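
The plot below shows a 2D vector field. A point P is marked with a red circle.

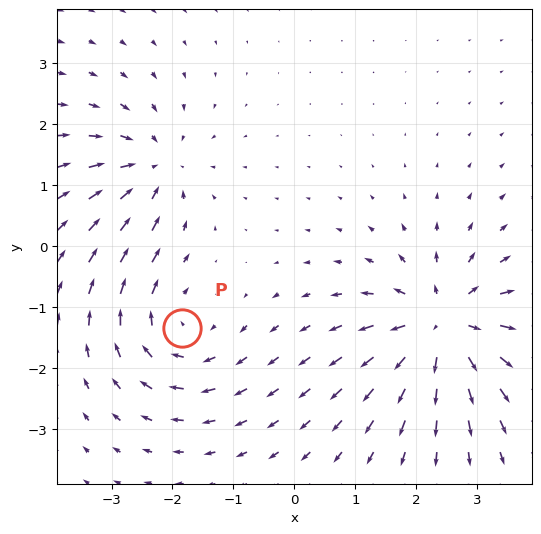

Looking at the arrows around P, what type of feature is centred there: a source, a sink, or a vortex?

vortex

At P (-1.9, -1.3) the arrows circulate clockwise. Divergence ≈0, curl about -3 — near-zero divergence with nonzero curl is a vortex.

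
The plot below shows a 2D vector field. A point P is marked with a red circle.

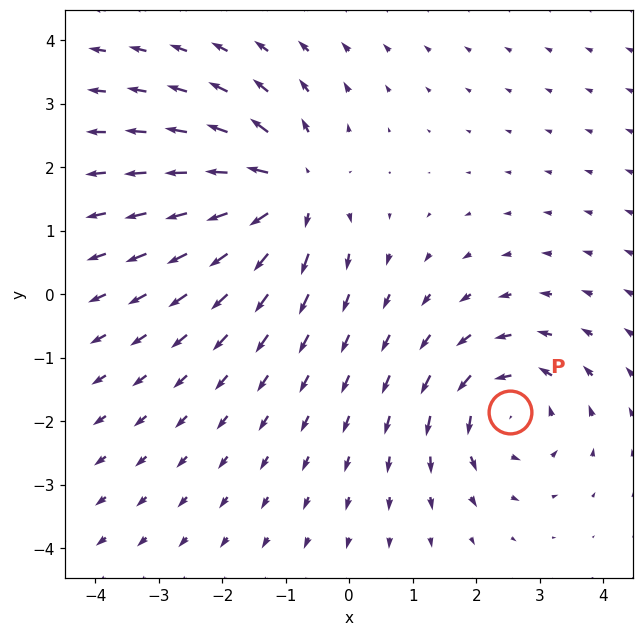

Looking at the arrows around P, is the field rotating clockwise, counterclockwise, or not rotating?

Near P at (2.5, -1.8) the arrows circulate counterclockwise. The curl (z-component) there is about +4; positive curl means counterclockwise rotation.

counterclockwise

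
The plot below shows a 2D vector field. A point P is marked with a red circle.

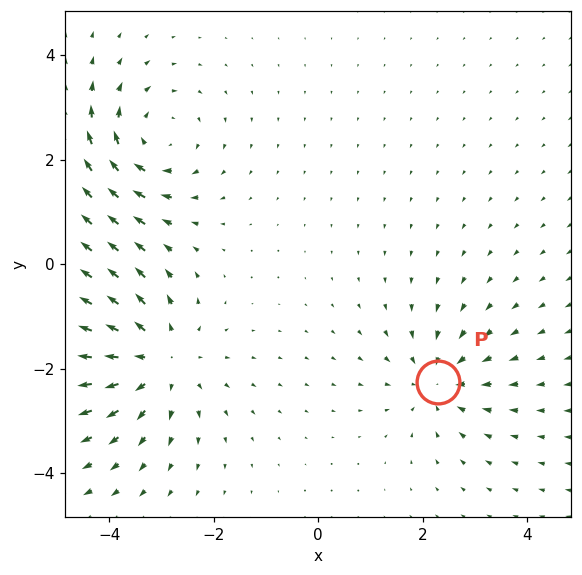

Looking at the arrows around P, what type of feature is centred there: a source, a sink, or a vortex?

At P (2.3, -2.2) the arrows converge inward. Divergence about -3, curl ≈0 — negative divergence with near-zero curl is a sink.

sink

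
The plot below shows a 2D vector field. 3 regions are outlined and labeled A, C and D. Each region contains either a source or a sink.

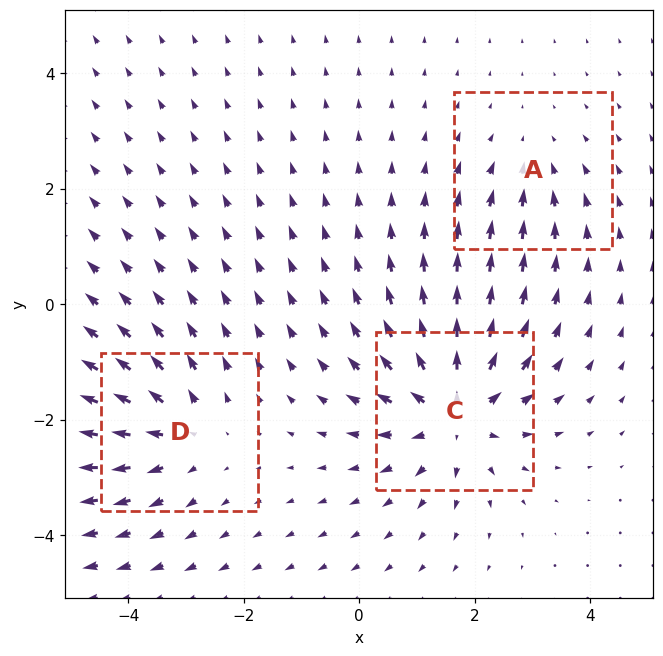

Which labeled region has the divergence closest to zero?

A

Divergence at each region's feature centre — A: about -2, C: about +5, D: about +3. Region A is closest to zero.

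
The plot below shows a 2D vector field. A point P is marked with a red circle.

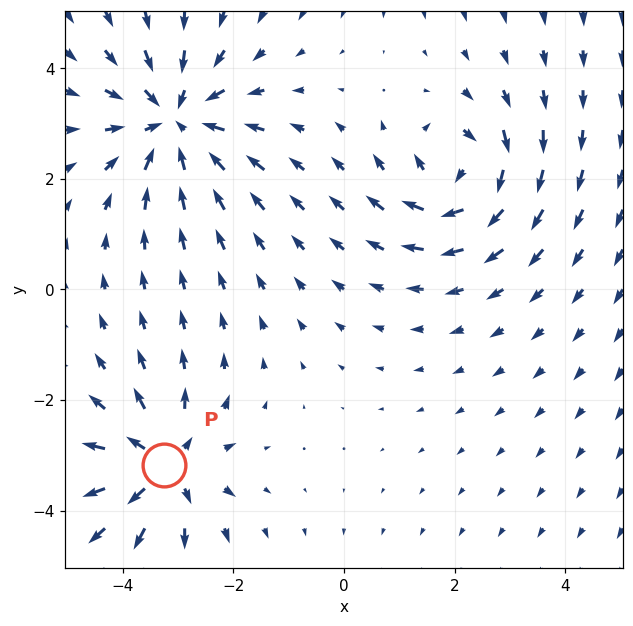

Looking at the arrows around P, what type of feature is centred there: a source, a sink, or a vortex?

source

At P (-3.3, -3.2) the arrows spread outward. Divergence about +5, curl ≈0 — positive divergence with near-zero curl is a source.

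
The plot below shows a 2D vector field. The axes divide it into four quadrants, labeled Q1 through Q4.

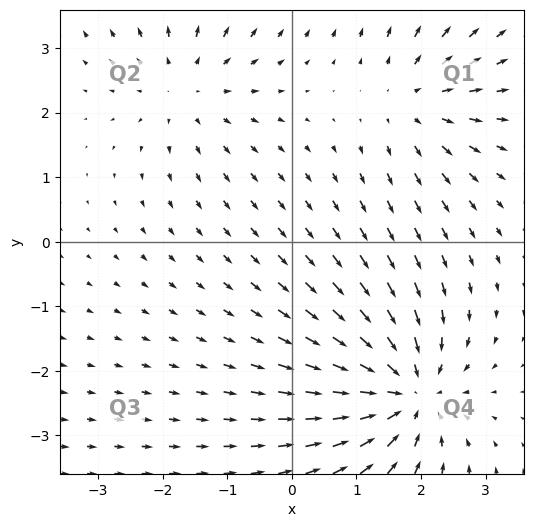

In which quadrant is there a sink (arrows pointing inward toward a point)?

Q4

The sink sits at approximately (1.8, -2.3), which lies in quadrant Q4. The divergence there is about -5, negative as expected for a sink.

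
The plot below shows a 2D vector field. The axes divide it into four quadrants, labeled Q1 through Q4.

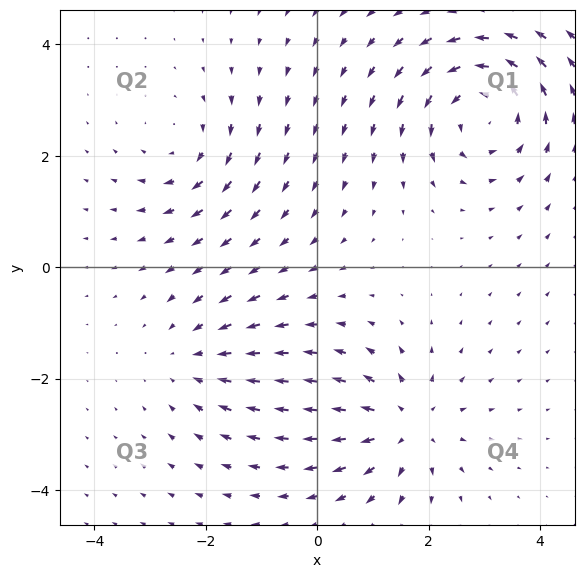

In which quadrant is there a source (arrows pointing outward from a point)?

Q4

The source sits at approximately (1.6, -2.8), which lies in quadrant Q4. The divergence there is about +4, positive as expected for a source.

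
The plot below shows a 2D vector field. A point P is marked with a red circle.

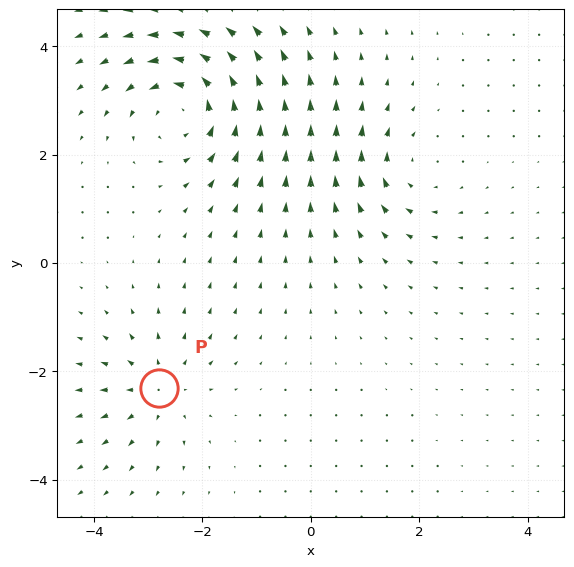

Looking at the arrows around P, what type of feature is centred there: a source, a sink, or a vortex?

At P (-2.8, -2.3) the arrows spread outward. Divergence about +3, curl ≈0 — positive divergence with near-zero curl is a source.

source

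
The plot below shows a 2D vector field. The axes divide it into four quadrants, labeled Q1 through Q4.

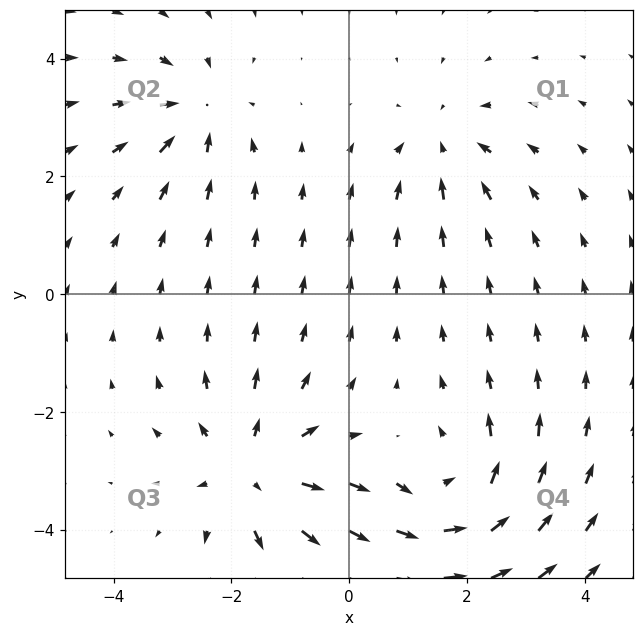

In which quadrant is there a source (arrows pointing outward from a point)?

Q3

The source sits at approximately (-1.6, -3.0), which lies in quadrant Q3. The divergence there is about +5, positive as expected for a source.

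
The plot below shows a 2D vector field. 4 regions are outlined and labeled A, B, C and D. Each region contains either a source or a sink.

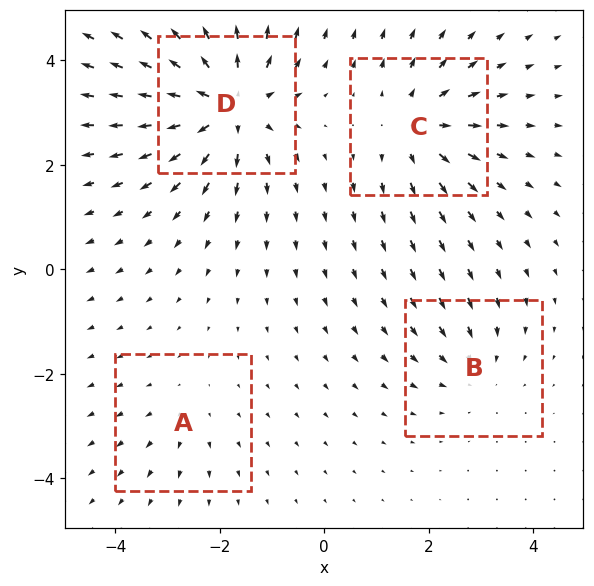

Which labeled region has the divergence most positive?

D

Divergence at each region's feature centre — A: about +2, B: about -3, C: about +5, D: about +7. Region D is most positive.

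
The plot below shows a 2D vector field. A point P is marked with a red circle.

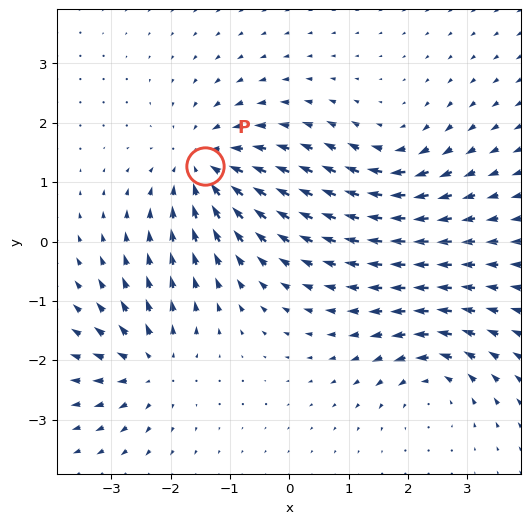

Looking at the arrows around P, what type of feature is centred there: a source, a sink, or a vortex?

sink

At P (-1.4, 1.3) the arrows converge inward. Divergence about -5, curl ≈0 — negative divergence with near-zero curl is a sink.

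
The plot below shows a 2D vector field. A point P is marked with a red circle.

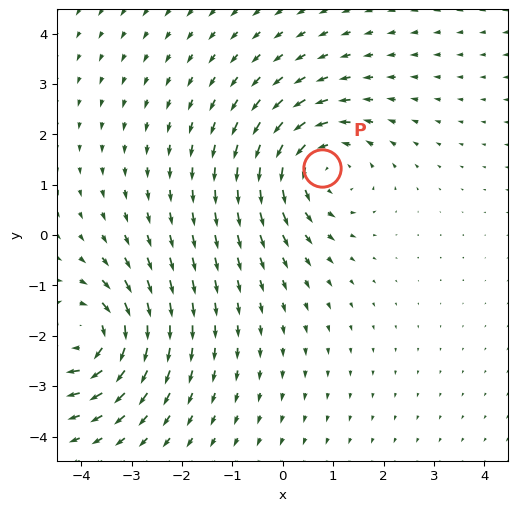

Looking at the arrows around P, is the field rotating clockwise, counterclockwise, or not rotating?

Near P at (0.8, 1.3) the arrows circulate counterclockwise. The curl (z-component) there is about +3; positive curl means counterclockwise rotation.

counterclockwise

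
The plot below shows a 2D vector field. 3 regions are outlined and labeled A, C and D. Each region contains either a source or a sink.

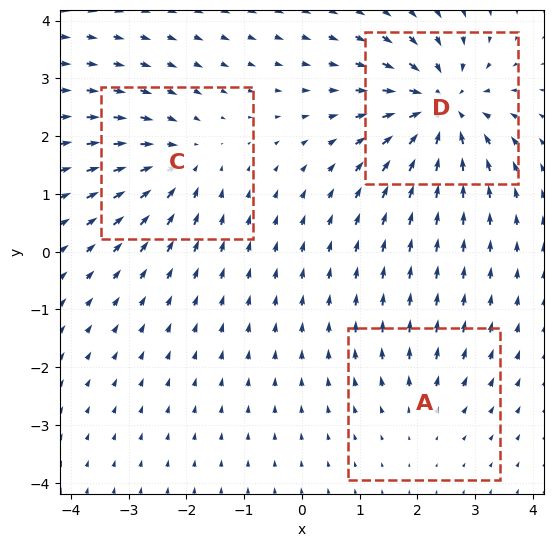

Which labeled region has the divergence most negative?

D

Divergence at each region's feature centre — A: about +2, C: about -4, D: about -6. Region D is most negative.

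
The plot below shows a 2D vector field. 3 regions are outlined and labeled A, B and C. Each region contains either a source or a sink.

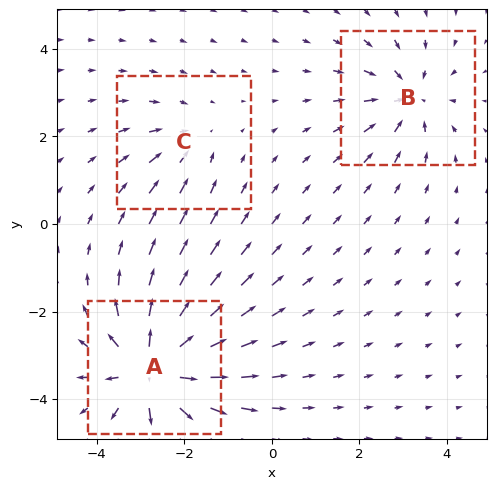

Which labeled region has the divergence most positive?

Divergence at each region's feature centre — A: about +6, B: about -3, C: about -2. Region A is most positive.

A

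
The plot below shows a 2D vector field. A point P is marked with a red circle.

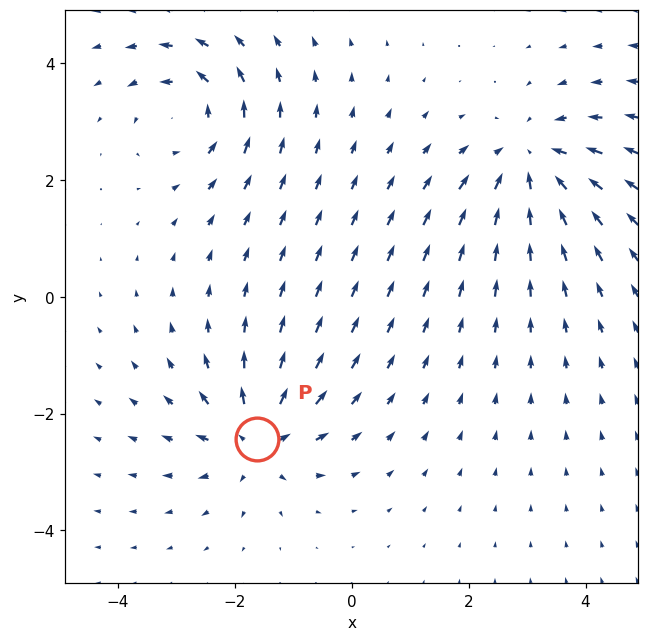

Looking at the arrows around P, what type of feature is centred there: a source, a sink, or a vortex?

At P (-1.6, -2.4) the arrows spread outward. Divergence about +4, curl ≈0 — positive divergence with near-zero curl is a source.

source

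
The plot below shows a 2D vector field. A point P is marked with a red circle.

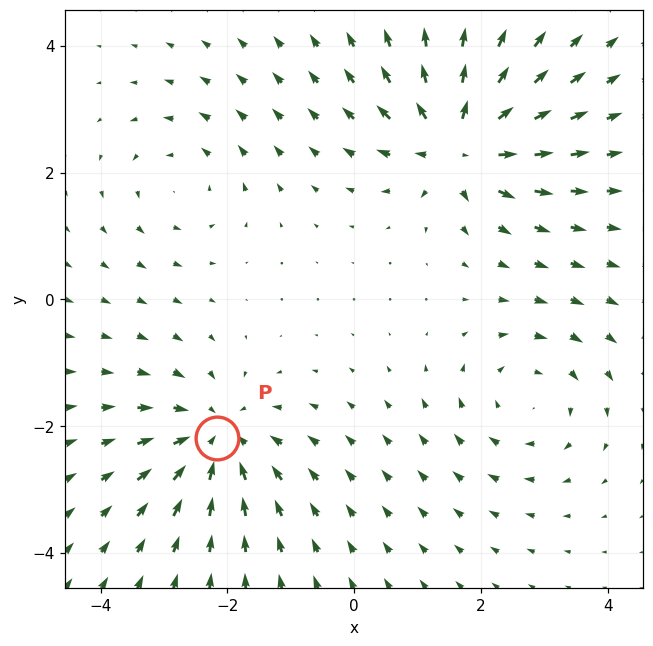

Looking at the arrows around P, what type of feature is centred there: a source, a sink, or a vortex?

sink

At P (-2.2, -2.2) the arrows converge inward. Divergence about -5, curl ≈0 — negative divergence with near-zero curl is a sink.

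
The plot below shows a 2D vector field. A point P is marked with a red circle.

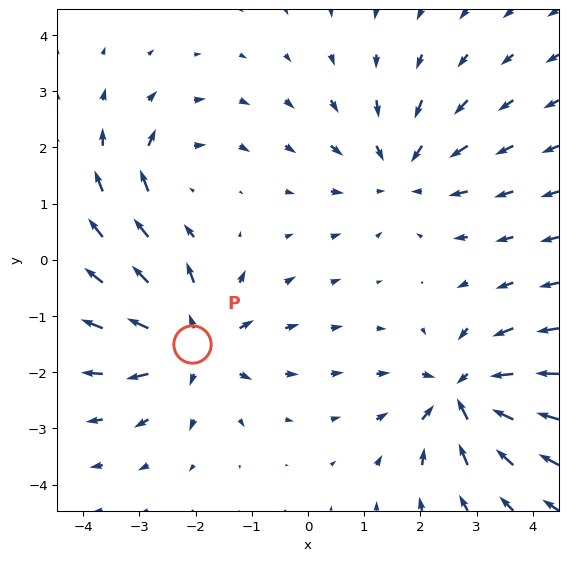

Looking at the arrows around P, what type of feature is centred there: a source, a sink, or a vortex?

source

At P (-2.1, -1.5) the arrows spread outward. Divergence about +5, curl ≈0 — positive divergence with near-zero curl is a source.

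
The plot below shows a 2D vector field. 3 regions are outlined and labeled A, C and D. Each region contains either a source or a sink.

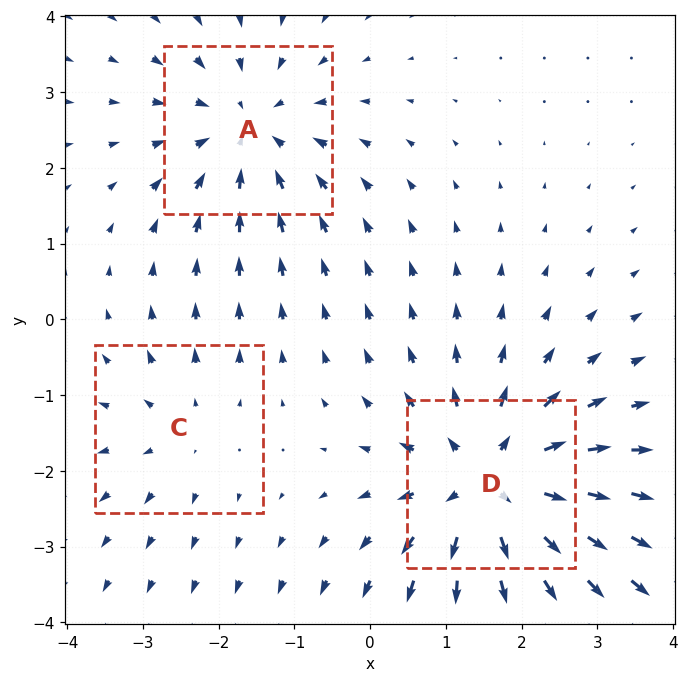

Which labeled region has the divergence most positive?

Divergence at each region's feature centre — A: about -3, C: about +2, D: about +5. Region D is most positive.

D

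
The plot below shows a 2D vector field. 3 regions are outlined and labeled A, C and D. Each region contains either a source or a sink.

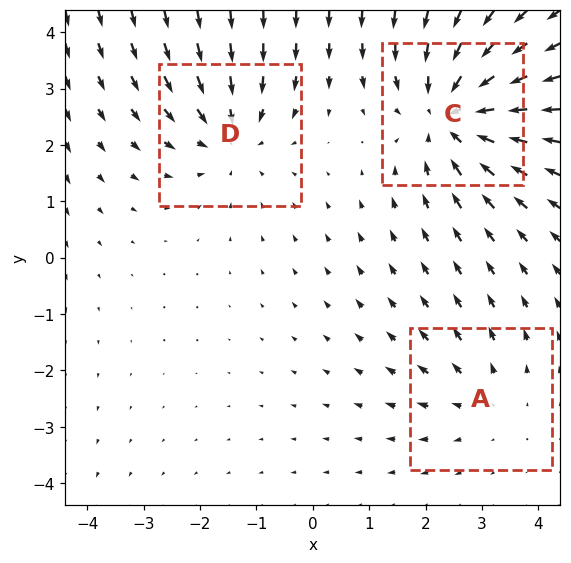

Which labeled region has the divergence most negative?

Divergence at each region's feature centre — A: about +2, C: about -5, D: about -3. Region C is most negative.

C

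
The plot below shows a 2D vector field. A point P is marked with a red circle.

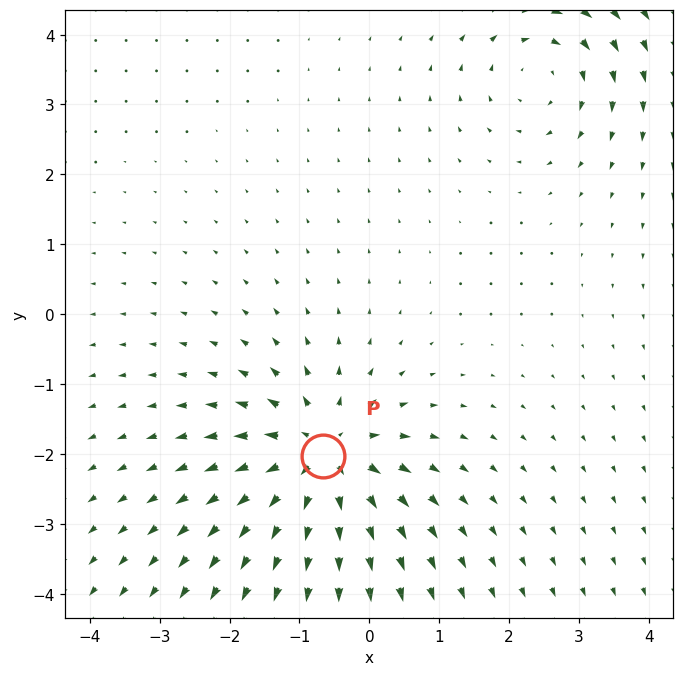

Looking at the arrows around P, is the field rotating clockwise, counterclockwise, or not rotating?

not rotating

Near P at (-0.7, -2.0) the arrows show no circulation. The curl there is ≈0.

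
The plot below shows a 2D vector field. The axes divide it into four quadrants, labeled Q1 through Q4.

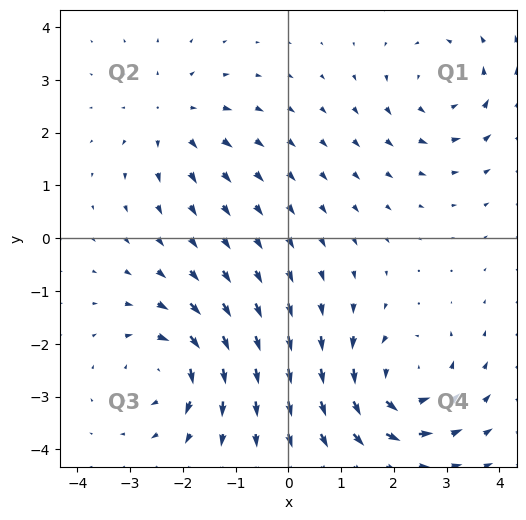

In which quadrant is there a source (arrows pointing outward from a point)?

The source sits at approximately (-2.2, 2.3), which lies in quadrant Q2. The divergence there is about +3, positive as expected for a source.

Q2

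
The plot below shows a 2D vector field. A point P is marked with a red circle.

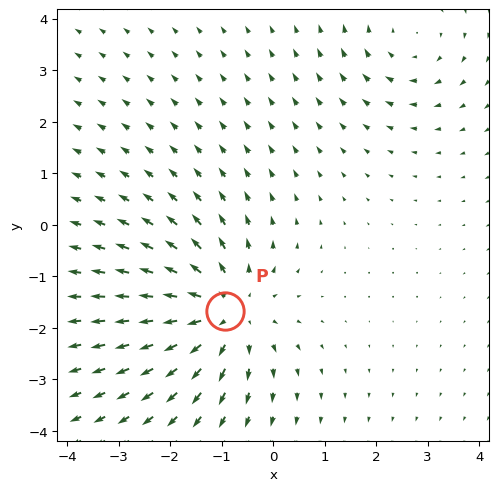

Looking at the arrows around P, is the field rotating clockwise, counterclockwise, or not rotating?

Near P at (-0.9, -1.7) the arrows show no circulation. The curl there is ≈0.

not rotating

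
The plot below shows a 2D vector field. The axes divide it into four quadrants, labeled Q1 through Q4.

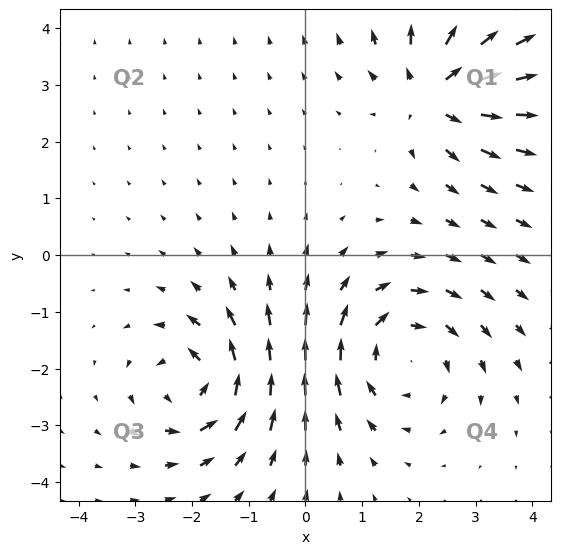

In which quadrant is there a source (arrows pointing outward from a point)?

The source sits at approximately (2.3, 2.9), which lies in quadrant Q1. The divergence there is about +6, positive as expected for a source.

Q1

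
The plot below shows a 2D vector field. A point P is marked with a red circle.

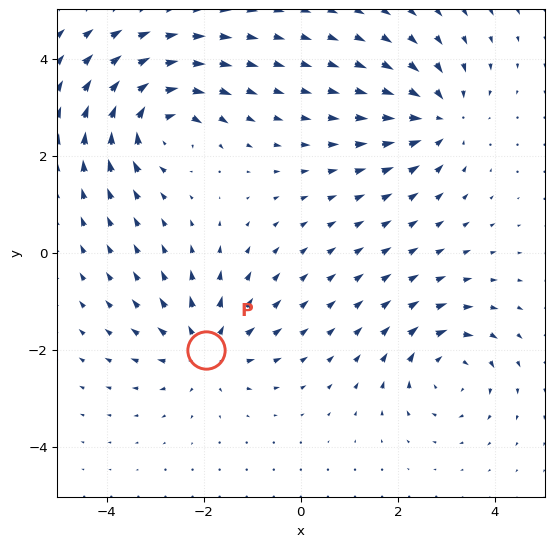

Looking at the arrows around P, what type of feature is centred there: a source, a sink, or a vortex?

At P (-2.0, -2.0) the arrows spread outward. Divergence about +4, curl ≈0 — positive divergence with near-zero curl is a source.

source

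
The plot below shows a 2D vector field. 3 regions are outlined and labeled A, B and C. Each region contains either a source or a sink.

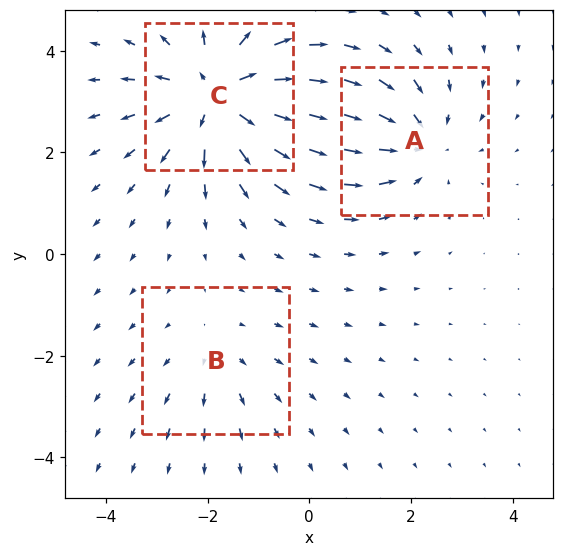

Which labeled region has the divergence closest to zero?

Divergence at each region's feature centre — A: about -3, B: about +2, C: about +5. Region B is closest to zero.

B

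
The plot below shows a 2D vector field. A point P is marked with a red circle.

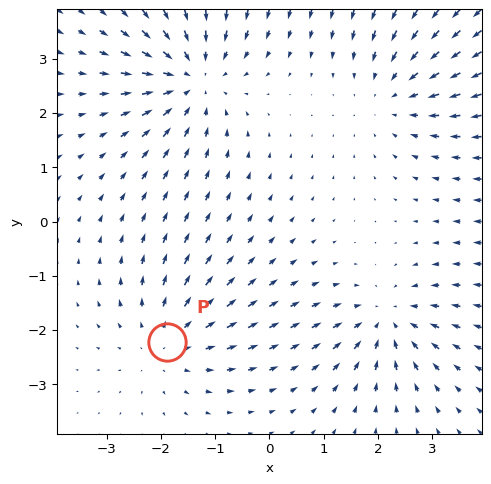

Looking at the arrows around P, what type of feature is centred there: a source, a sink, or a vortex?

source

At P (-1.9, -2.2) the arrows spread outward. Divergence about +3, curl ≈0 — positive divergence with near-zero curl is a source.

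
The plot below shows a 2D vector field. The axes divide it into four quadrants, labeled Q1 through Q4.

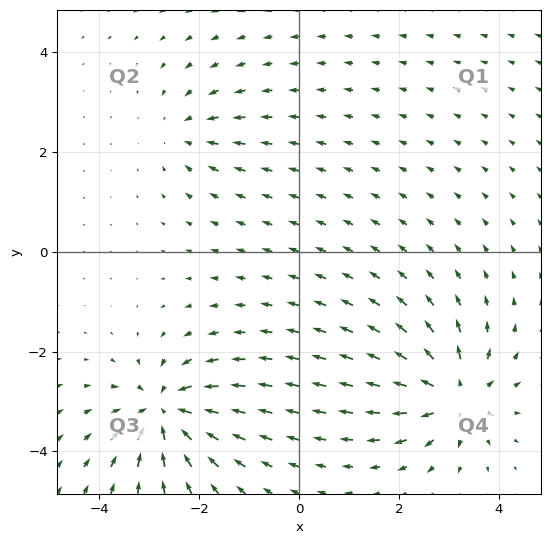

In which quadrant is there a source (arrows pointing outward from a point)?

Q4

The source sits at approximately (3.1, -2.9), which lies in quadrant Q4. The divergence there is about +6, positive as expected for a source.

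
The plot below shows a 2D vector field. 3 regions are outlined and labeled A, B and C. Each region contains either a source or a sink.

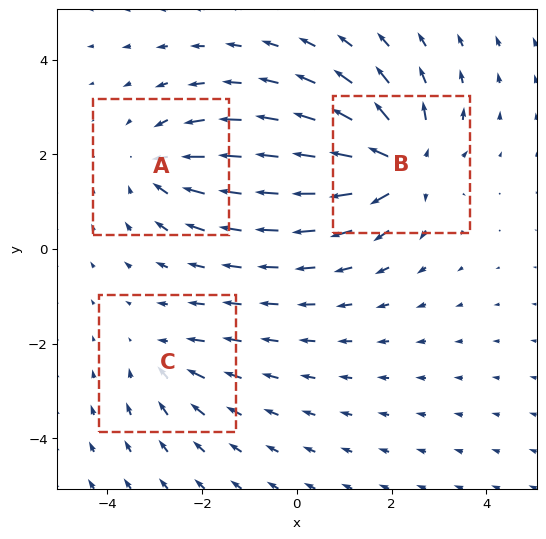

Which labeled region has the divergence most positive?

B

Divergence at each region's feature centre — A: about -3, B: about +5, C: about -2. Region B is most positive.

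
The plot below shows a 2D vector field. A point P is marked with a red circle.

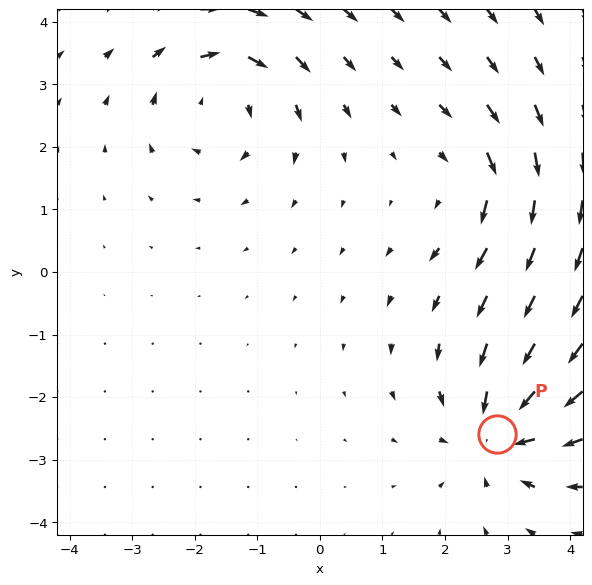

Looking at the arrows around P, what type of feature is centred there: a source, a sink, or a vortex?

At P (2.8, -2.6) the arrows converge inward. Divergence about -5, curl ≈0 — negative divergence with near-zero curl is a sink.

sink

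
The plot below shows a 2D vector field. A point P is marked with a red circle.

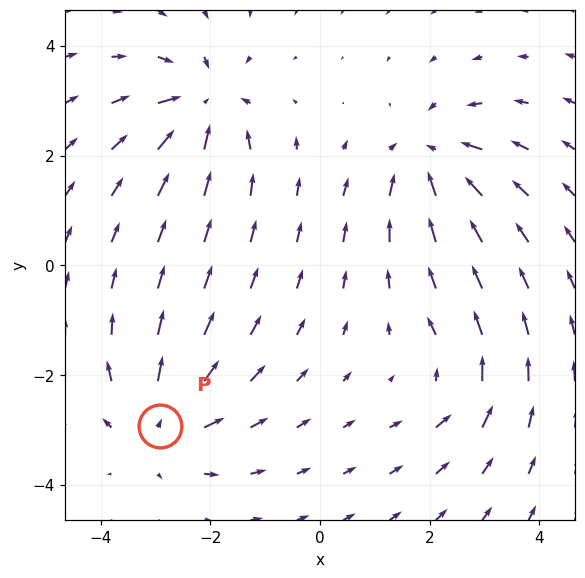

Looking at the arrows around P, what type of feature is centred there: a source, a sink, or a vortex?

At P (-2.9, -2.9) the arrows spread outward. Divergence about +5, curl ≈0 — positive divergence with near-zero curl is a source.

source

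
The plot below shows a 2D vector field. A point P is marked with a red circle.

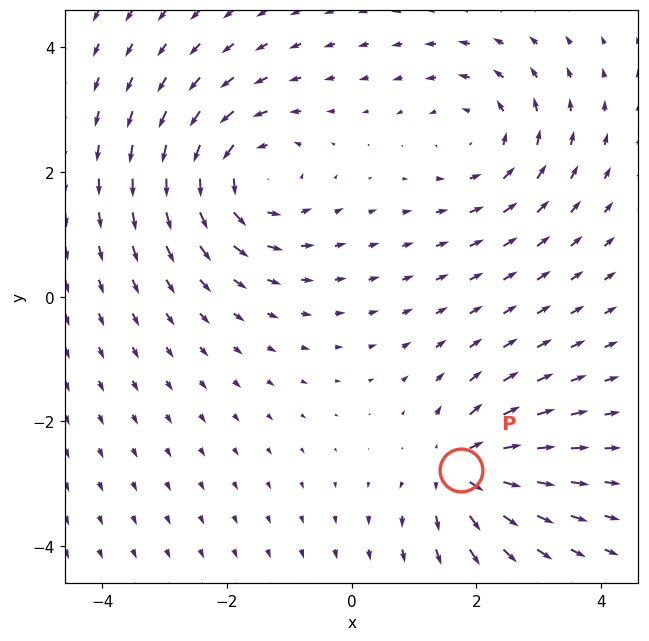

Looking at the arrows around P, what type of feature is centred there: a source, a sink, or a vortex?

source

At P (1.7, -2.8) the arrows spread outward. Divergence about +5, curl ≈0 — positive divergence with near-zero curl is a source.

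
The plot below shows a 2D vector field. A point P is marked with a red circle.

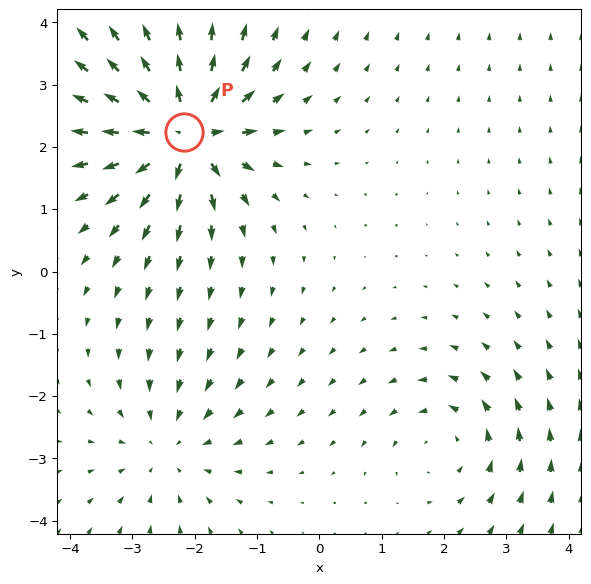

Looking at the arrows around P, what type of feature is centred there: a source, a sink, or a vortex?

At P (-2.2, 2.2) the arrows spread outward. Divergence about +7, curl ≈0 — positive divergence with near-zero curl is a source.

source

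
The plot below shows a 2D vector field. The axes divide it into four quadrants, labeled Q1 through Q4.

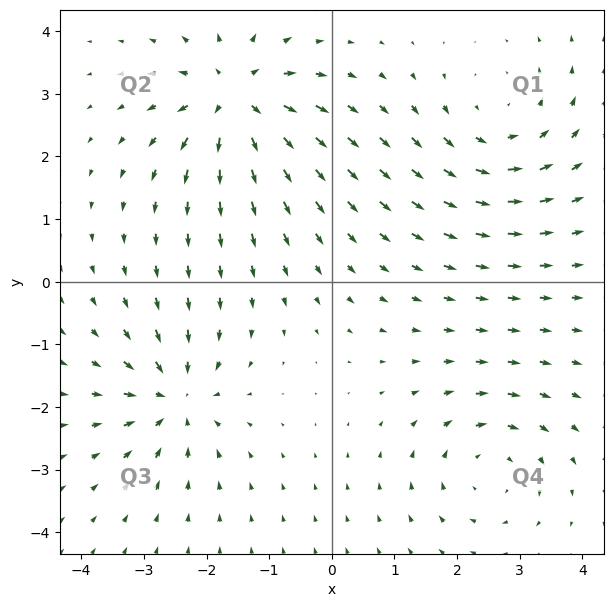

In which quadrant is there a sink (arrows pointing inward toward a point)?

Q3

The sink sits at approximately (-2.5, -1.9), which lies in quadrant Q3. The divergence there is about -5, negative as expected for a sink.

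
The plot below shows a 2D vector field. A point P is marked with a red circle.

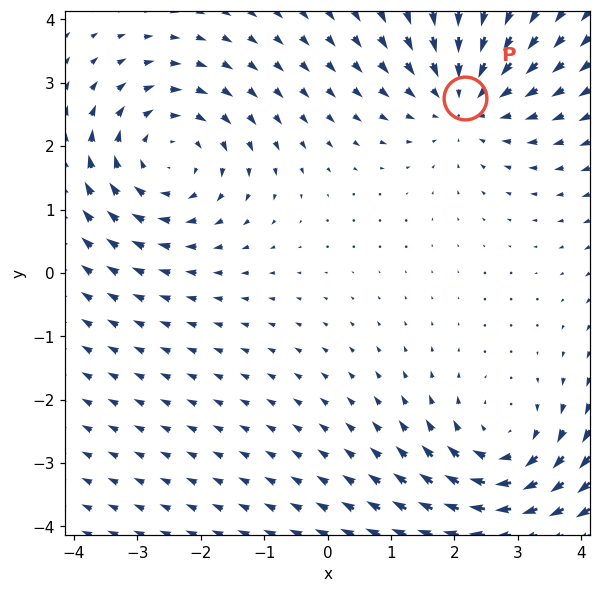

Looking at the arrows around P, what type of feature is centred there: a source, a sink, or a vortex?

At P (2.2, 2.8) the arrows converge inward. Divergence about -4, curl ≈0 — negative divergence with near-zero curl is a sink.

sink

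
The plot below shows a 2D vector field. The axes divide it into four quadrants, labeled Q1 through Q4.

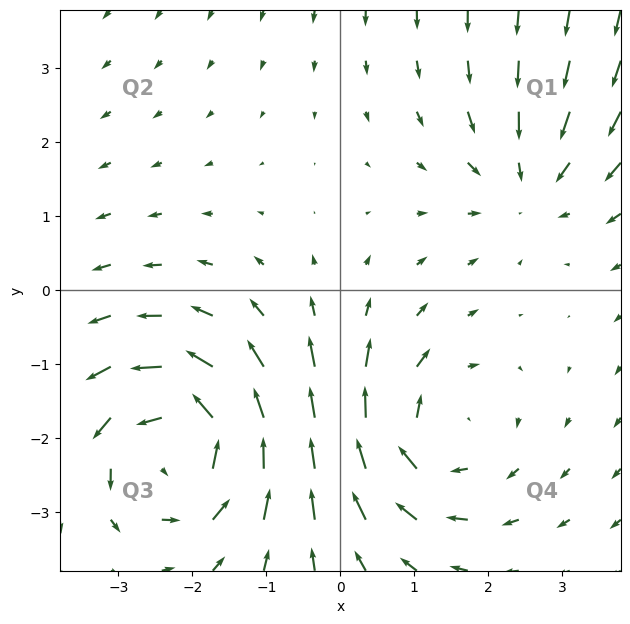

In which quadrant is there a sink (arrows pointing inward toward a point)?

The sink sits at approximately (2.6, 1.5), which lies in quadrant Q1. The divergence there is about -3, negative as expected for a sink.

Q1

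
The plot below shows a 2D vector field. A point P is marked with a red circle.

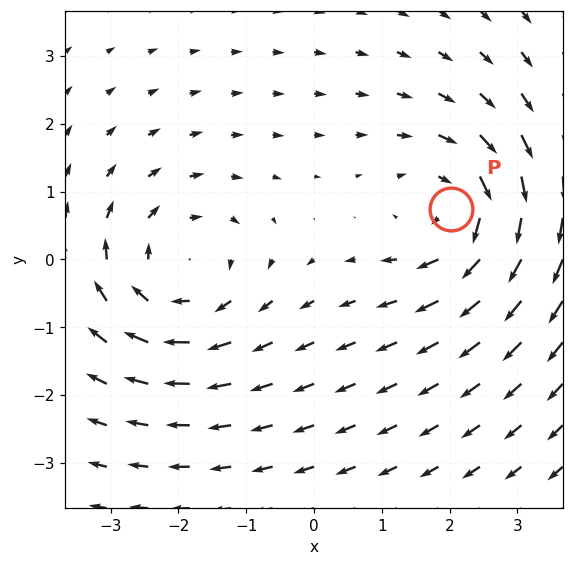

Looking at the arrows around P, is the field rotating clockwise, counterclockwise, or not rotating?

Near P at (2.0, 0.7) the arrows circulate clockwise. The curl (z-component) there is about -5; negative curl means clockwise rotation.

clockwise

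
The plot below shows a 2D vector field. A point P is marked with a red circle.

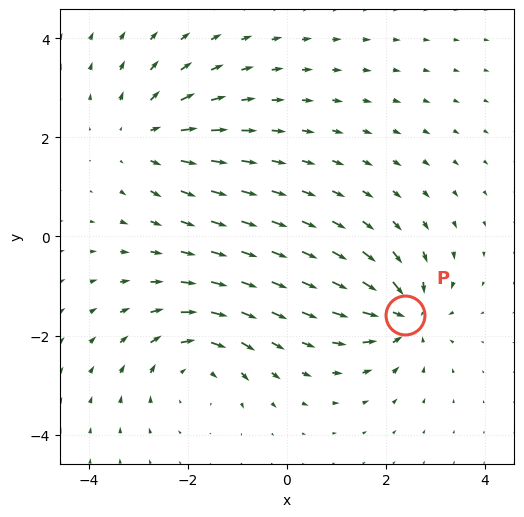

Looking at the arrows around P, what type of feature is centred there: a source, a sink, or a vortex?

At P (2.4, -1.6) the arrows converge inward. Divergence about -5, curl ≈0 — negative divergence with near-zero curl is a sink.

sink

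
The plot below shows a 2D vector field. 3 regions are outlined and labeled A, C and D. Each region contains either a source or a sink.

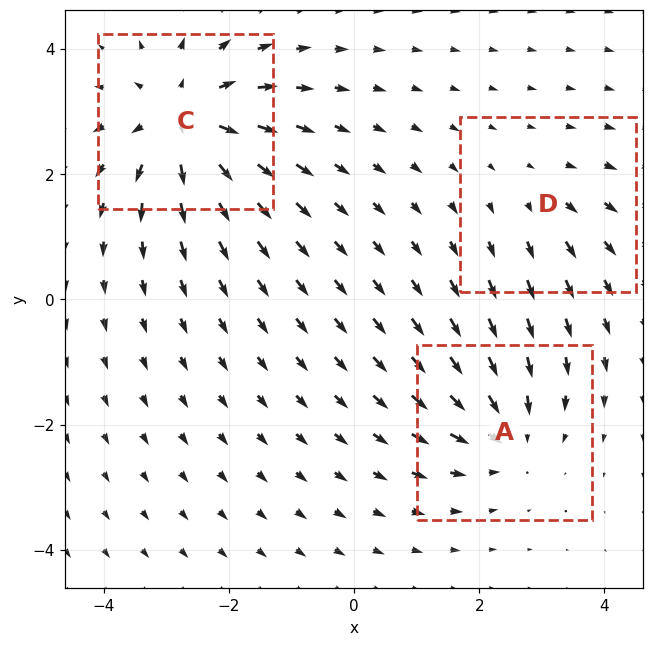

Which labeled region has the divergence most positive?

C

Divergence at each region's feature centre — A: about -4, C: about +5, D: about +2. Region C is most positive.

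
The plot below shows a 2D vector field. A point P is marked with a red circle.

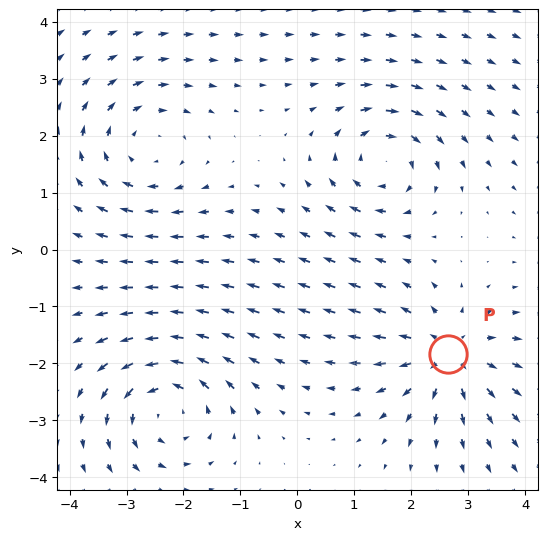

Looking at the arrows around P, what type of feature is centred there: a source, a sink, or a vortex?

source

At P (2.7, -1.8) the arrows spread outward. Divergence about +5, curl ≈0 — positive divergence with near-zero curl is a source.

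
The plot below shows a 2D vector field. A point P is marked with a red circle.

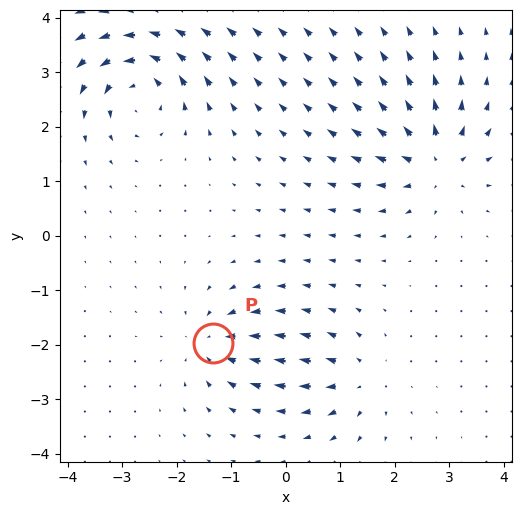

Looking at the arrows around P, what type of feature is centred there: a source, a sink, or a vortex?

At P (-1.3, -2.0) the arrows converge inward. Divergence about -4, curl ≈0 — negative divergence with near-zero curl is a sink.

sink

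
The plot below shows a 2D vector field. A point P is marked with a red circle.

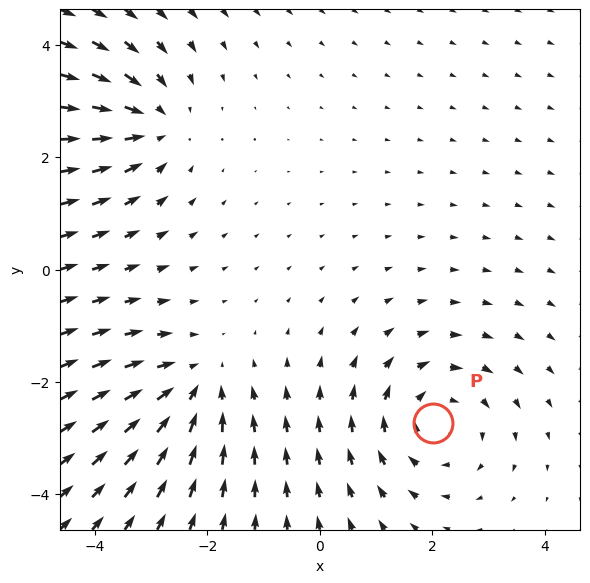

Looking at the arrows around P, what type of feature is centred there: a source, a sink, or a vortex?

vortex

At P (2.0, -2.7) the arrows circulate clockwise. Divergence ≈0, curl about -3 — near-zero divergence with nonzero curl is a vortex.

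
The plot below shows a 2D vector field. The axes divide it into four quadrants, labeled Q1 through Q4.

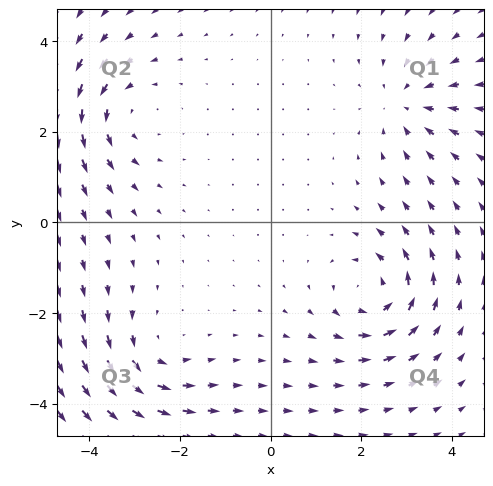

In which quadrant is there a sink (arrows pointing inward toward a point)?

The sink sits at approximately (3.0, 2.6), which lies in quadrant Q1. The divergence there is about -3, negative as expected for a sink.

Q1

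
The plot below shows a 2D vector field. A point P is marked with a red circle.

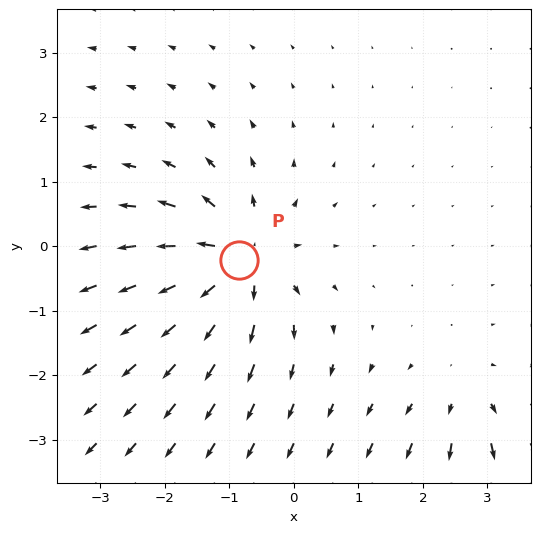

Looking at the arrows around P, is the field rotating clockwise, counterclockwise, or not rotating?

not rotating

Near P at (-0.9, -0.2) the arrows show no circulation. The curl there is ≈0.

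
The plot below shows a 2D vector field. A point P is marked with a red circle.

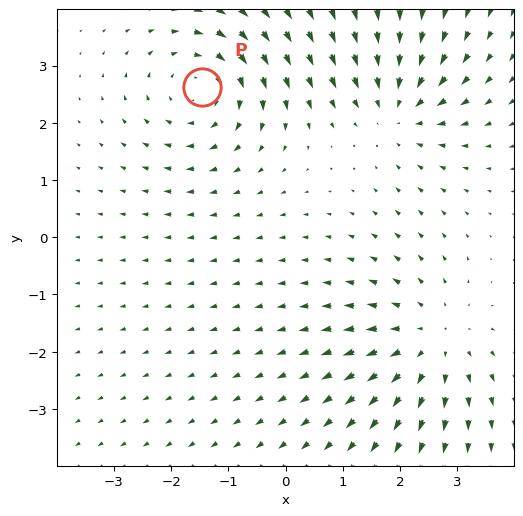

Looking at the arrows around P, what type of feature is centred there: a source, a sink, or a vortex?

vortex

At P (-1.5, 2.6) the arrows circulate clockwise. Divergence ≈0, curl about -4 — near-zero divergence with nonzero curl is a vortex.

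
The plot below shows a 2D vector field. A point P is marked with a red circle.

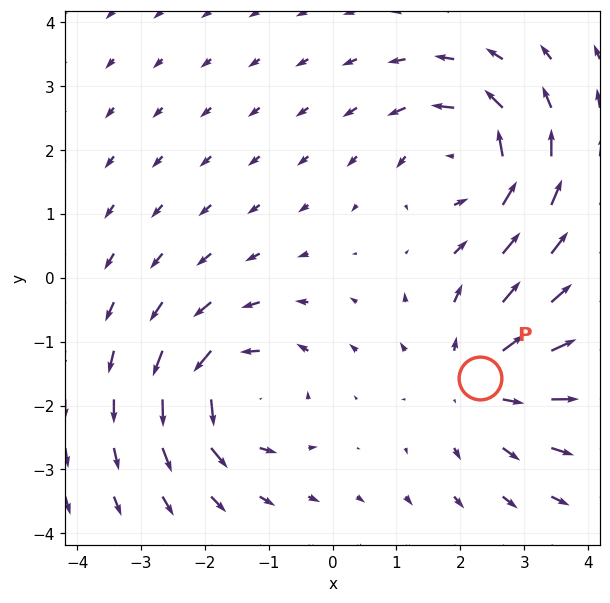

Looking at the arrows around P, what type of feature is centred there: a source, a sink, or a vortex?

source

At P (2.3, -1.6) the arrows spread outward. Divergence about +3, curl ≈0 — positive divergence with near-zero curl is a source.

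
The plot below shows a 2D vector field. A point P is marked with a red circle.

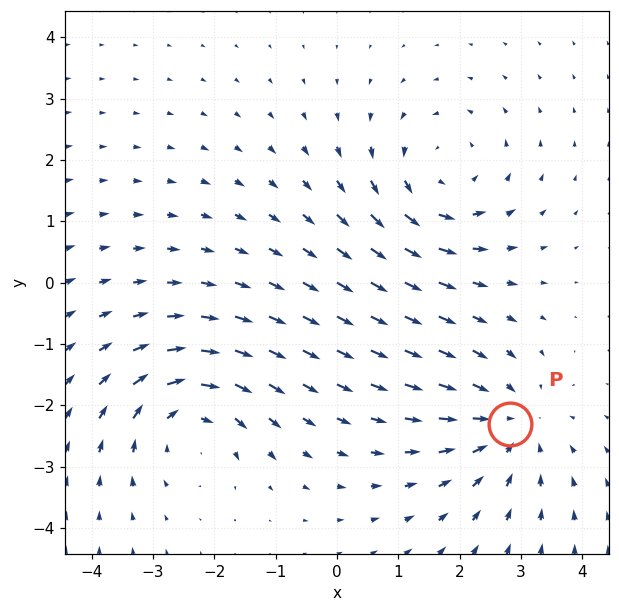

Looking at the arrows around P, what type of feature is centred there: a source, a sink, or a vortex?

sink

At P (2.8, -2.3) the arrows converge inward. Divergence about -4, curl ≈0 — negative divergence with near-zero curl is a sink.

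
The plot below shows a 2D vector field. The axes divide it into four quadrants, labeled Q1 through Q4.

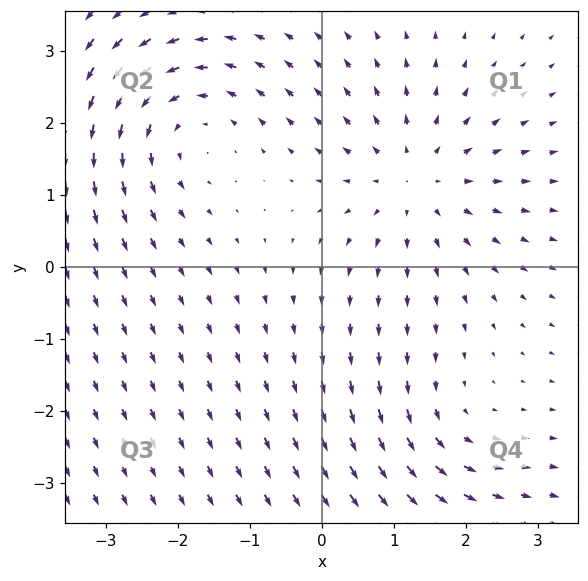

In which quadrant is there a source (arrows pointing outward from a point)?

Q1

The source sits at approximately (1.3, 1.2), which lies in quadrant Q1. The divergence there is about +4, positive as expected for a source.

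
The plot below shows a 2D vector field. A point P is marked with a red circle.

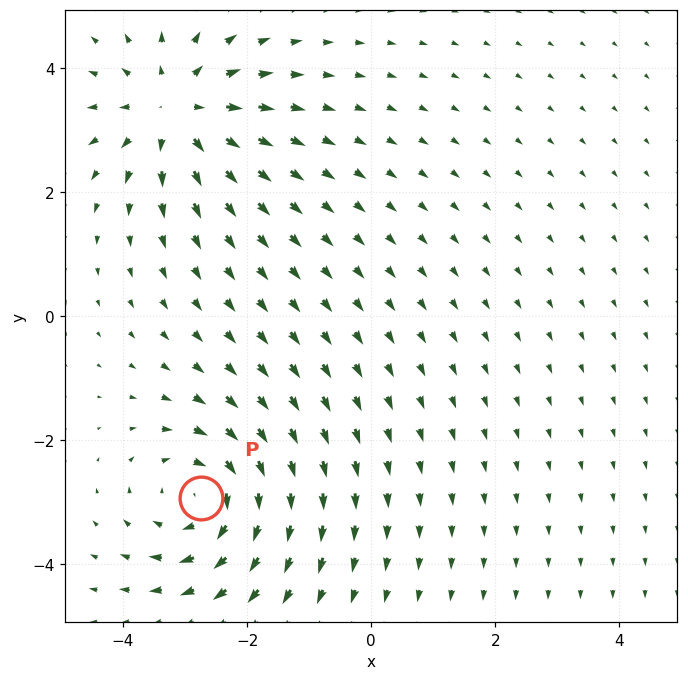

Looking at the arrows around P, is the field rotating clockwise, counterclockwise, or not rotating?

Near P at (-2.7, -2.9) the arrows circulate clockwise. The curl (z-component) there is about -4; negative curl means clockwise rotation.

clockwise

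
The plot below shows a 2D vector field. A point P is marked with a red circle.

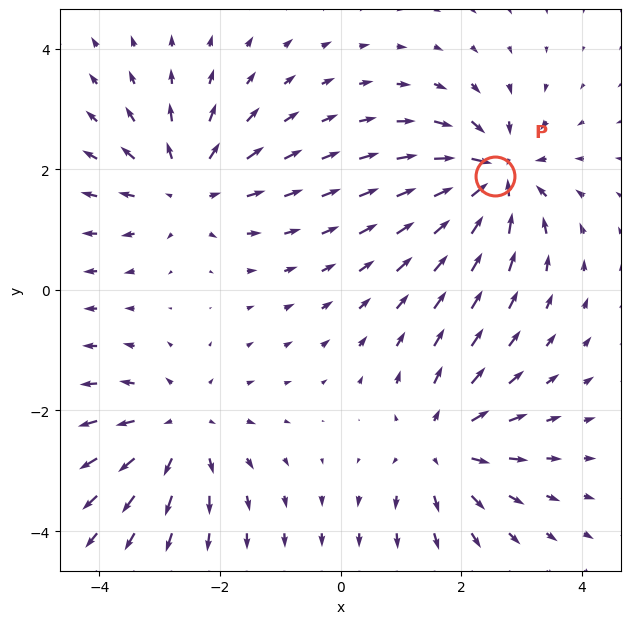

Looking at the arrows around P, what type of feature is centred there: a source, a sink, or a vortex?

sink

At P (2.6, 1.9) the arrows converge inward. Divergence about -5, curl ≈0 — negative divergence with near-zero curl is a sink.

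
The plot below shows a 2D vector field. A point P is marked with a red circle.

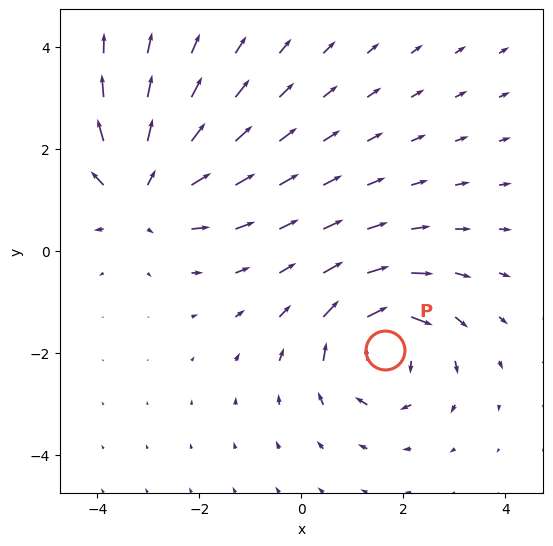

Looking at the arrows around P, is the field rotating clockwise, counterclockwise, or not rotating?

Near P at (1.6, -1.9) the arrows circulate clockwise. The curl (z-component) there is about -3; negative curl means clockwise rotation.

clockwise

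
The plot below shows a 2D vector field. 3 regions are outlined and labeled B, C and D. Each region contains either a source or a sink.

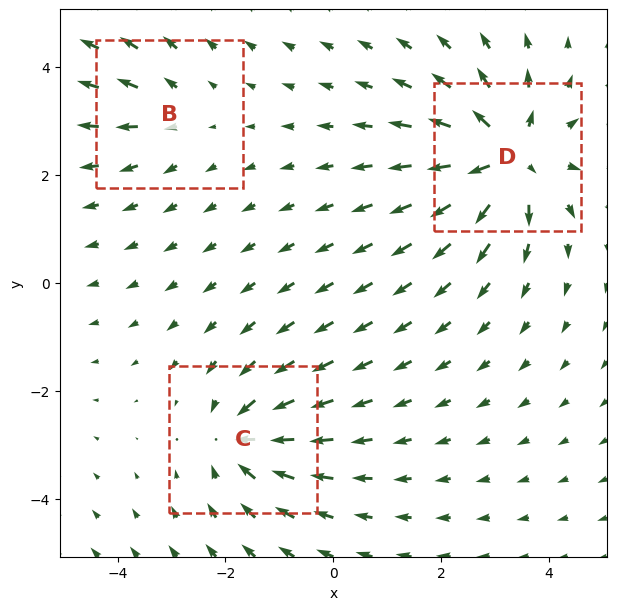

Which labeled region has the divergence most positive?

D

Divergence at each region's feature centre — B: about +2, C: about -4, D: about +5. Region D is most positive.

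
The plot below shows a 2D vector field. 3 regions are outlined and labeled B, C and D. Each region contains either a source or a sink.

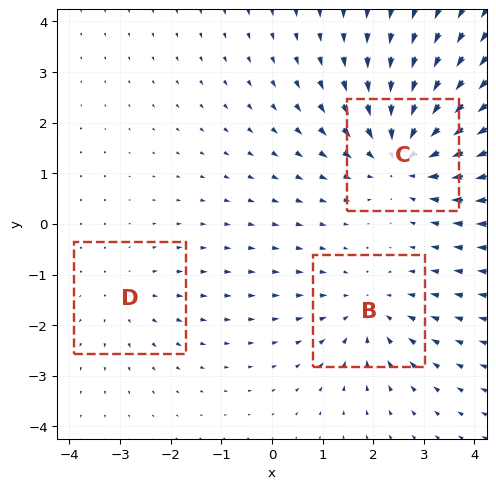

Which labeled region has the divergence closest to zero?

Divergence at each region's feature centre — B: about -3, C: about -4, D: about +2. Region D is closest to zero.

D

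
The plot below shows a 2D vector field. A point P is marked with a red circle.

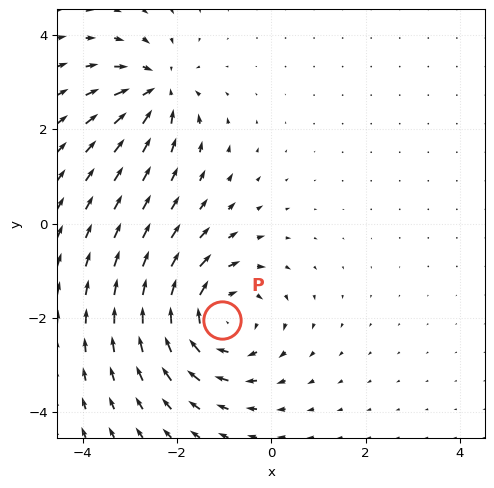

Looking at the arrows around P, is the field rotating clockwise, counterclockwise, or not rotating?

Near P at (-1.1, -2.1) the arrows circulate clockwise. The curl (z-component) there is about -4; negative curl means clockwise rotation.

clockwise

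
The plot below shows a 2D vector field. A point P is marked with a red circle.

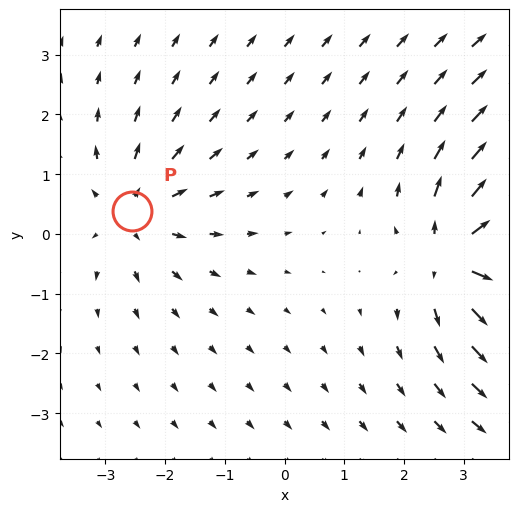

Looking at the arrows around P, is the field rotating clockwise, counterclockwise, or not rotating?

not rotating

Near P at (-2.6, 0.4) the arrows show no circulation. The curl there is ≈0.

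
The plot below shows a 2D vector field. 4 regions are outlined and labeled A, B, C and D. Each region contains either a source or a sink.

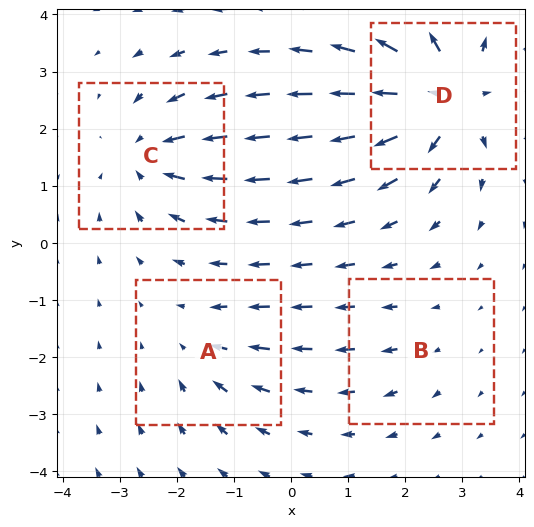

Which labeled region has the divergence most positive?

D

Divergence at each region's feature centre — A: about -3, B: about +2, C: about -5, D: about +8. Region D is most positive.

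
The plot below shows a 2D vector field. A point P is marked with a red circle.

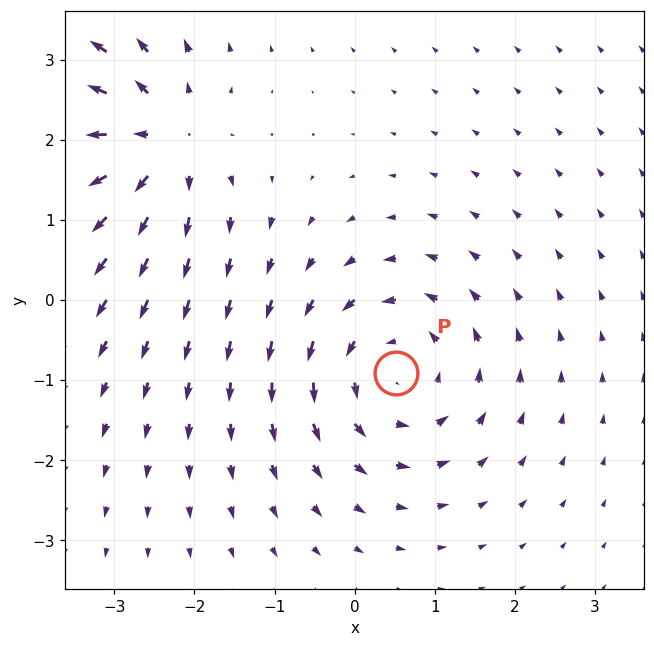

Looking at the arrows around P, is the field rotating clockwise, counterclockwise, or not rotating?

counterclockwise

Near P at (0.5, -0.9) the arrows circulate counterclockwise. The curl (z-component) there is about +3; positive curl means counterclockwise rotation.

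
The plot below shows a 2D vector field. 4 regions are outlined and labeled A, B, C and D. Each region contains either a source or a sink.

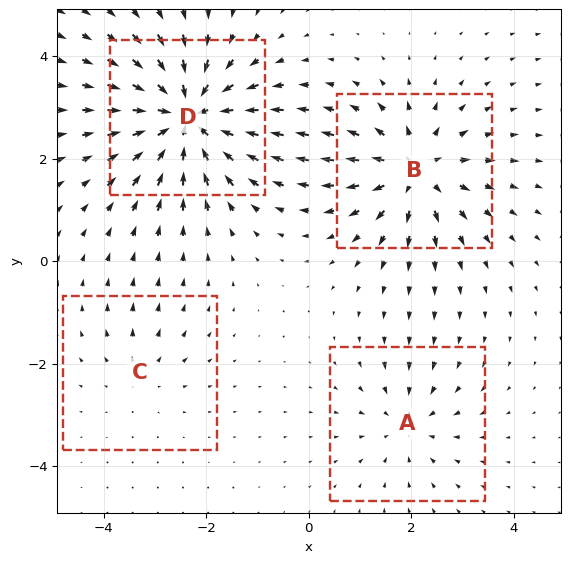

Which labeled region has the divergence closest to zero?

C

Divergence at each region's feature centre — A: about -3, B: about +6, C: about +2, D: about -8. Region C is closest to zero.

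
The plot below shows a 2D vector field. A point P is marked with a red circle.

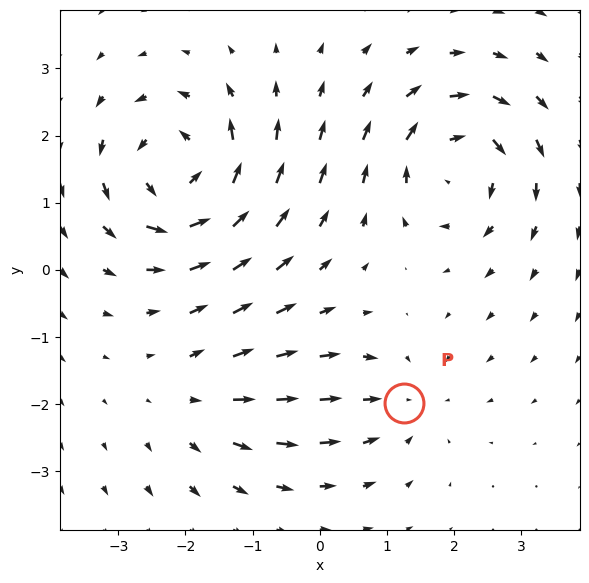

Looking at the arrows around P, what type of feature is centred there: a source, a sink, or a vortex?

At P (1.2, -2.0) the arrows converge inward. Divergence about -3, curl ≈0 — negative divergence with near-zero curl is a sink.

sink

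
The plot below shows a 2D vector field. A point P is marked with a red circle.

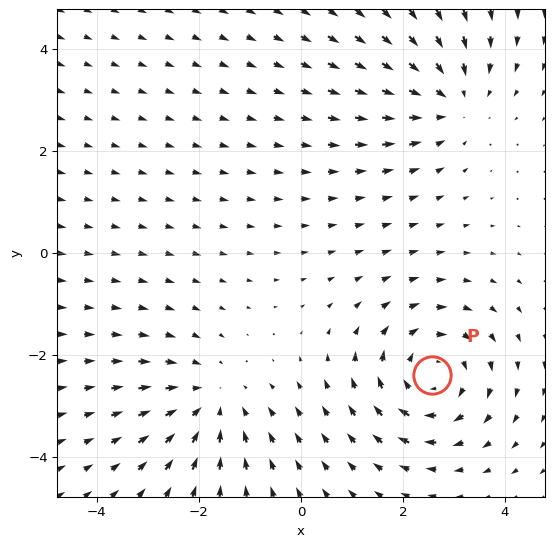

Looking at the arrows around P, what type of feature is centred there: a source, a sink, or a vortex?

vortex

At P (2.6, -2.4) the arrows circulate clockwise. Divergence ≈0, curl about -4 — near-zero divergence with nonzero curl is a vortex.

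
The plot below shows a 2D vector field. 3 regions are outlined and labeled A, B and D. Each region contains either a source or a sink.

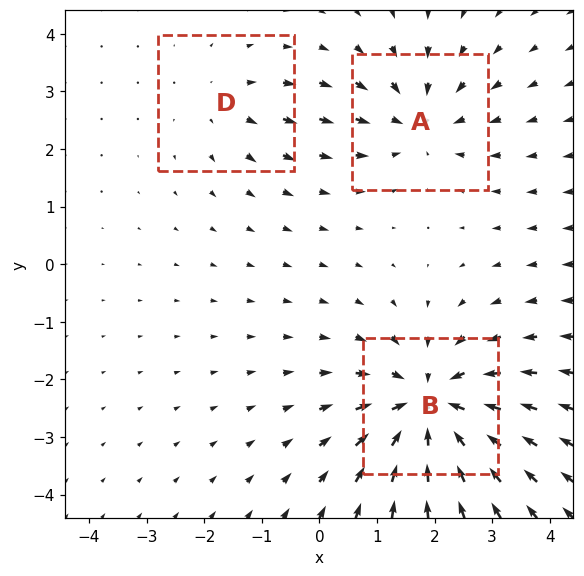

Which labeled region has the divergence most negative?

B

Divergence at each region's feature centre — A: about -3, B: about -5, D: about +2. Region B is most negative.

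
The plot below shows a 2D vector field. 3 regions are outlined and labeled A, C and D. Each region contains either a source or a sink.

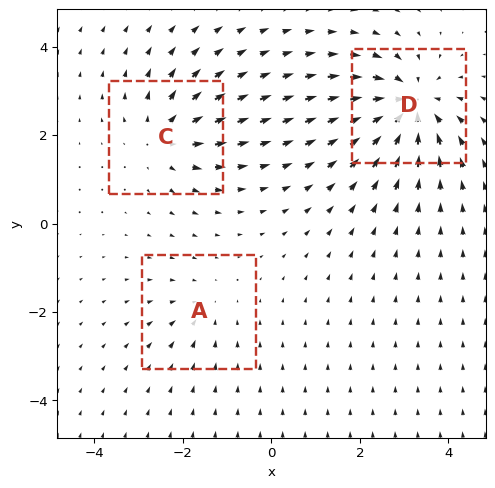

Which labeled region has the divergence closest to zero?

Divergence at each region's feature centre — A: about -2, C: about +4, D: about -5. Region A is closest to zero.

A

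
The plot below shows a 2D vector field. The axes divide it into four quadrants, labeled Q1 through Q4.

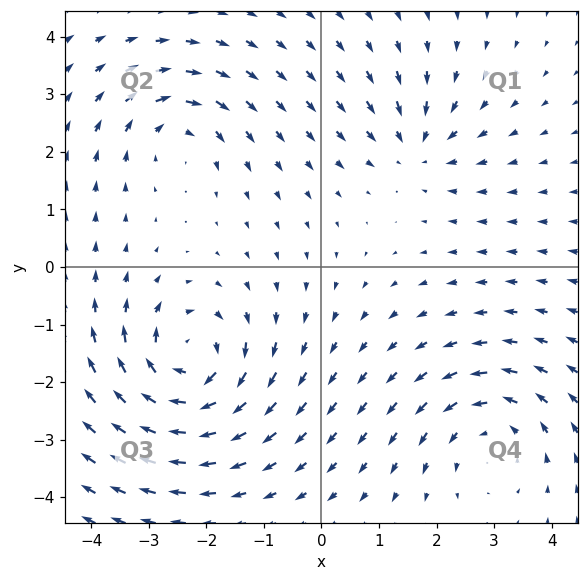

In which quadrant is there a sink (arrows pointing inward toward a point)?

Q1

The sink sits at approximately (1.7, 2.1), which lies in quadrant Q1. The divergence there is about -4, negative as expected for a sink.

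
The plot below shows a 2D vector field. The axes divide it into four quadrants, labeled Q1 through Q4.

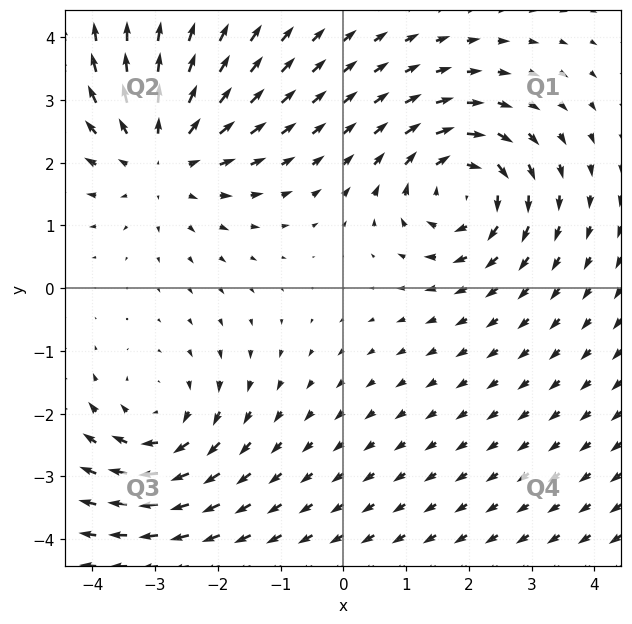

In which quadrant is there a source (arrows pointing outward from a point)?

The source sits at approximately (-2.9, 2.1), which lies in quadrant Q2. The divergence there is about +4, positive as expected for a source.

Q2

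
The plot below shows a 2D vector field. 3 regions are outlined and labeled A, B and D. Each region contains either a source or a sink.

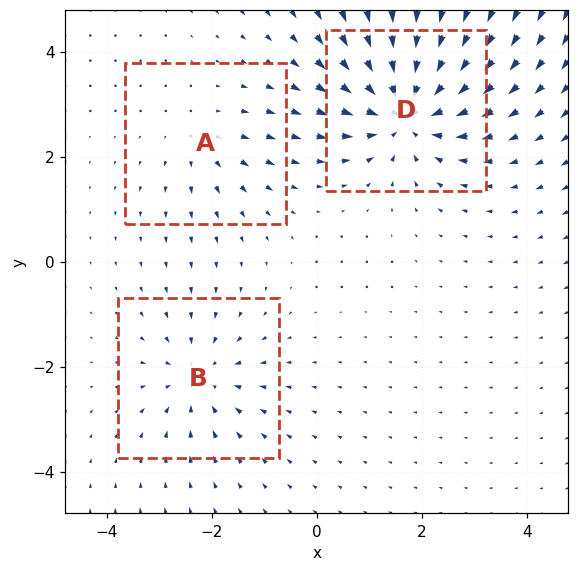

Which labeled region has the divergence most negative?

Divergence at each region's feature centre — A: about +2, B: about -3, D: about -6. Region D is most negative.

D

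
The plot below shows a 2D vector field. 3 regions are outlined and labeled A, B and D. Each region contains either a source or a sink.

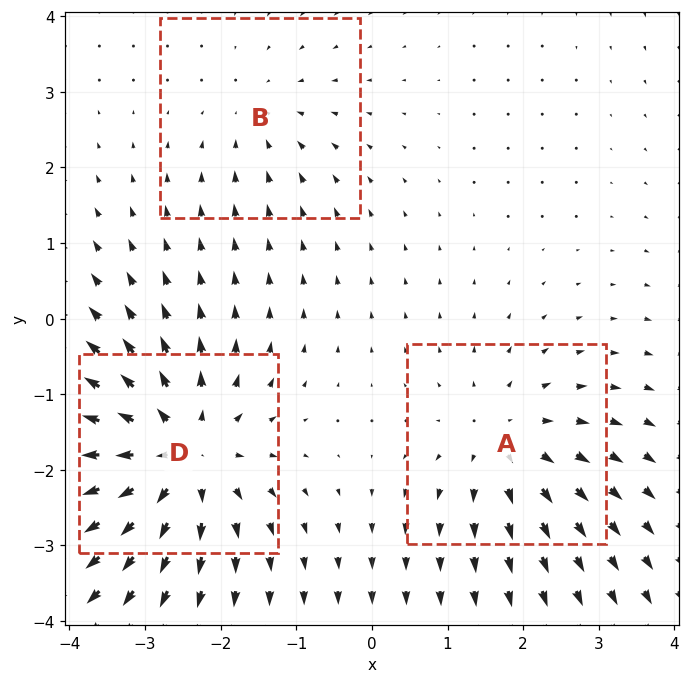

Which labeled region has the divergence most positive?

D

Divergence at each region's feature centre — A: about +3, B: about -2, D: about +5. Region D is most positive.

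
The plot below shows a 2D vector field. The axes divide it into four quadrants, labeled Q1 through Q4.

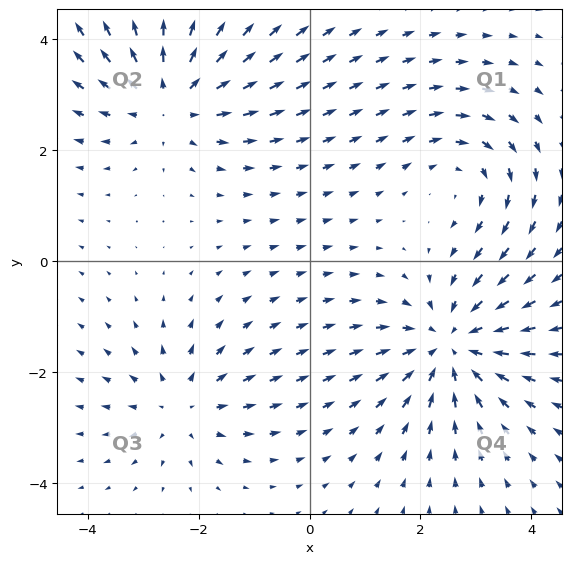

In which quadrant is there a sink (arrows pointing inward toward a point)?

The sink sits at approximately (2.5, -1.5), which lies in quadrant Q4. The divergence there is about -4, negative as expected for a sink.

Q4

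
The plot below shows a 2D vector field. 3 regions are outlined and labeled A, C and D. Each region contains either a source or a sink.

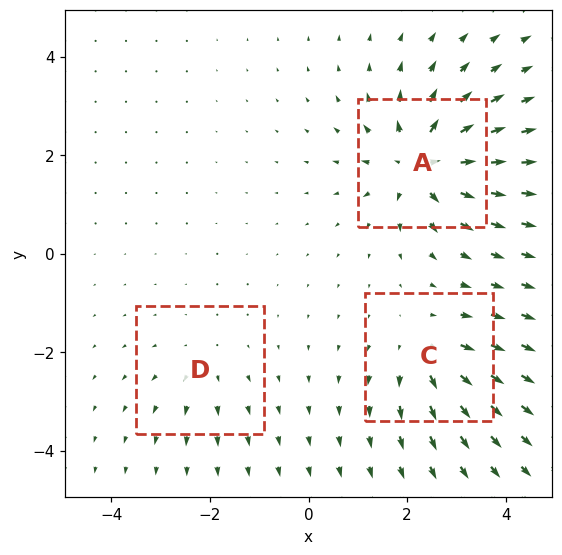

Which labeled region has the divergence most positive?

A

Divergence at each region's feature centre — A: about +6, C: about +4, D: about +2. Region A is most positive.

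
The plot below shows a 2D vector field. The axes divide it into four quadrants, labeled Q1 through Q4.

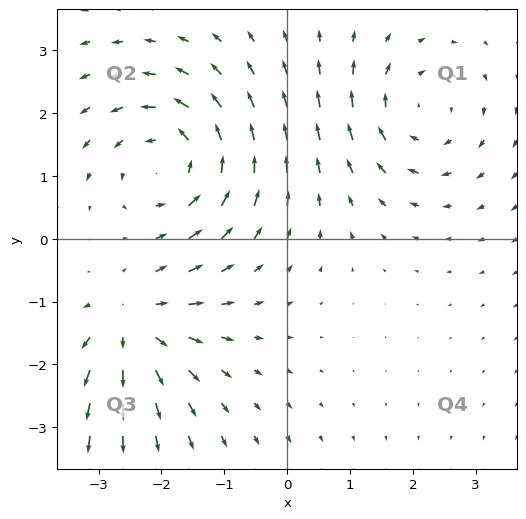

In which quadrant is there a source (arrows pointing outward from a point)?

The source sits at approximately (-2.5, -1.4), which lies in quadrant Q3. The divergence there is about +3, positive as expected for a source.

Q3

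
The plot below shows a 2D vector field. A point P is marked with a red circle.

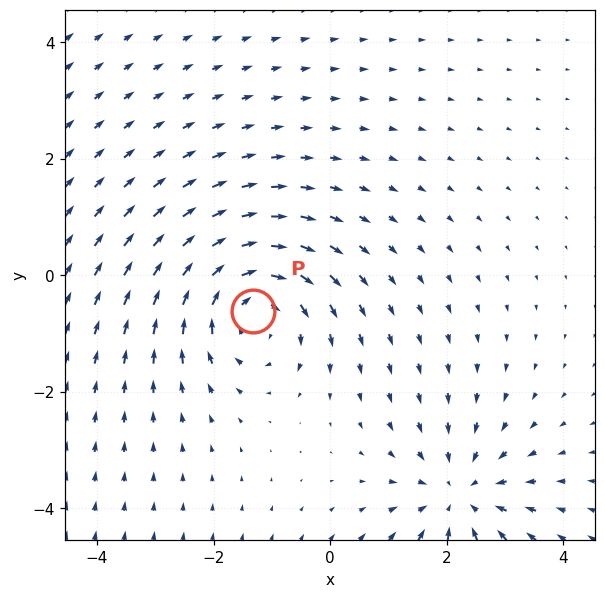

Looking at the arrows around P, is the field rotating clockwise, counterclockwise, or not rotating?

Near P at (-1.3, -0.6) the arrows circulate clockwise. The curl (z-component) there is about -5; negative curl means clockwise rotation.

clockwise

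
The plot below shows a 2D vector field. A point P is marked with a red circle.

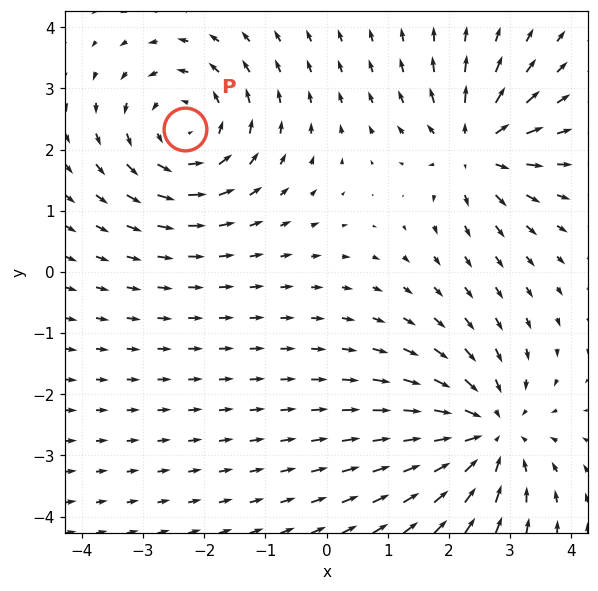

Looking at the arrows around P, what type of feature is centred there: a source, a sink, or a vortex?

vortex

At P (-2.3, 2.3) the arrows circulate counterclockwise. Divergence ≈0, curl about +4 — near-zero divergence with nonzero curl is a vortex.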